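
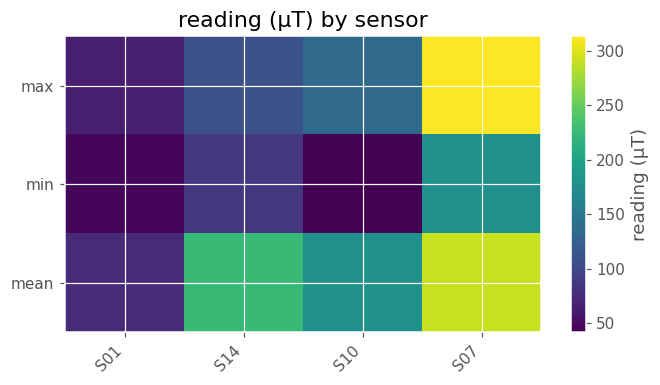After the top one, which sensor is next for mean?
Top 3 for mean: S07 ≈ 300, S14 ≈ 225, S10 ≈ 175.

S14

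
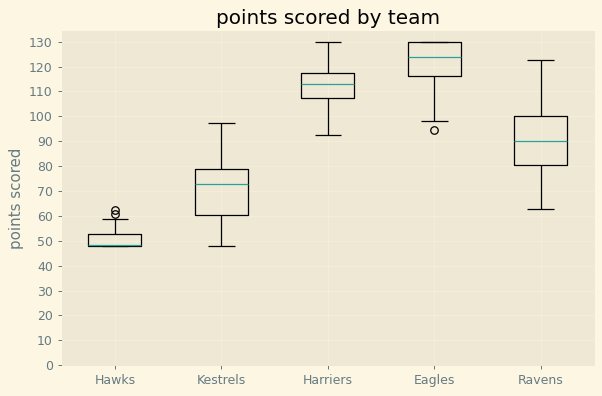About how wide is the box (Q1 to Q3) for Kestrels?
Q3 ≈ 80, Q1 ≈ 60; IQR ≈ 20.

≈ 20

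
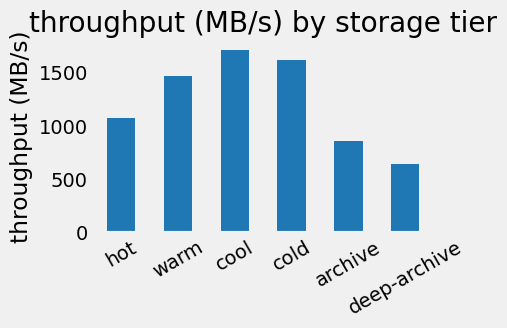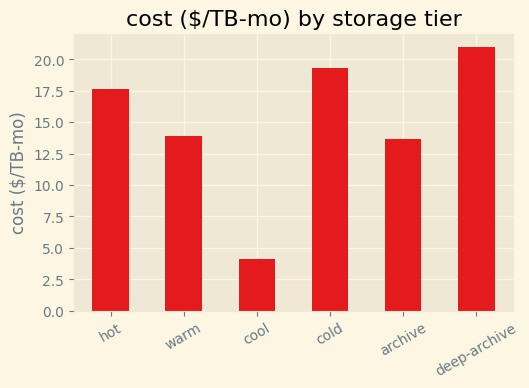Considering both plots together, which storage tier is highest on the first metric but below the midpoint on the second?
Chart 2 median cost ($/TB-mo) ≈ 16; below-median storage tiers: warm, cool, archive. Among those, cool has the highest throughput (MB/s) (≈ 1800).

cool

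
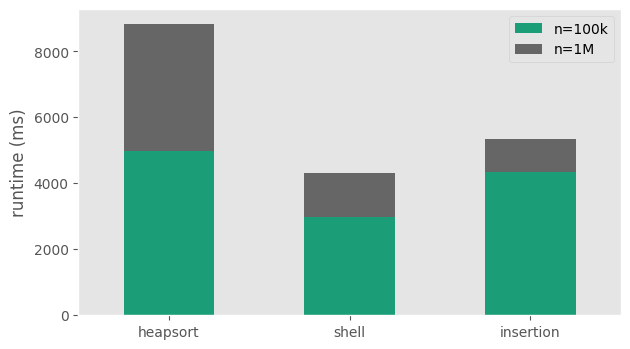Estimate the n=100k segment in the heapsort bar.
≈ 5000

n=100k top ≈ 5000, bottom ≈ 0; segment ≈ 5000.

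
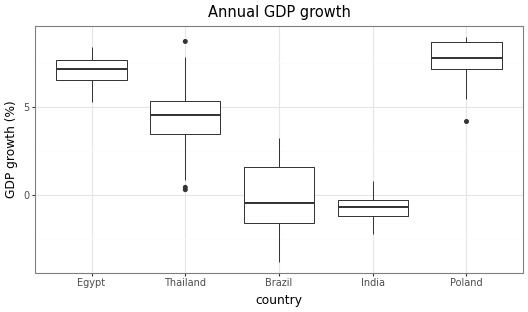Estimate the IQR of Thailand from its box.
≈ 2

Q3 ≈ 5, Q1 ≈ 3; IQR ≈ 2.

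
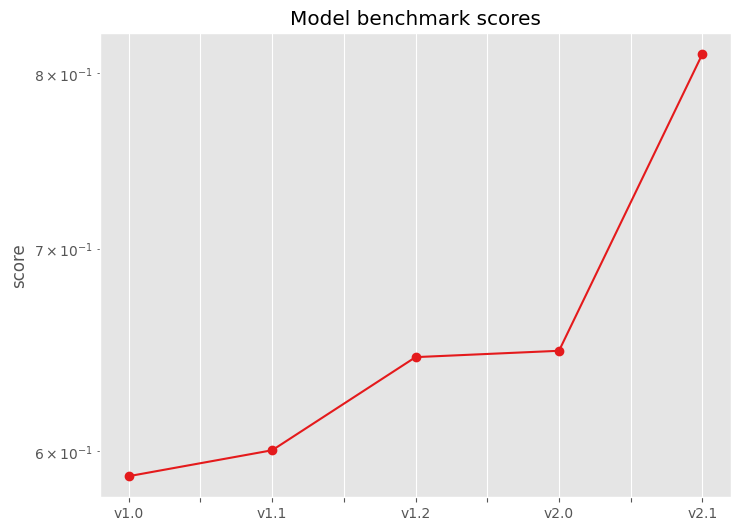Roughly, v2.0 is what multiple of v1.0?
v2.0 ≈ 0.64, v1.0 ≈ 0.58; 0.64/0.58 ≈ 1.1.

≈ 1.1×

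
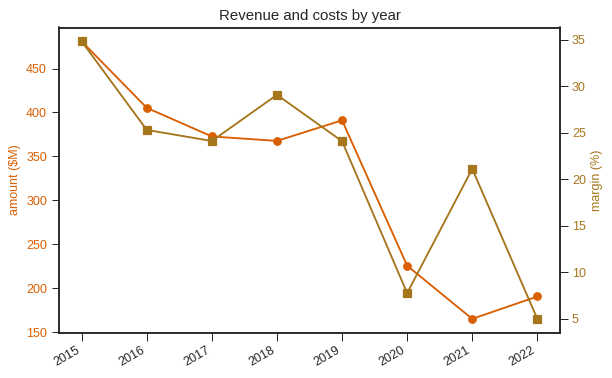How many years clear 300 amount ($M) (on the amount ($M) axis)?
Above 300: 2015, 2016, 2017, 2018, 2019.

5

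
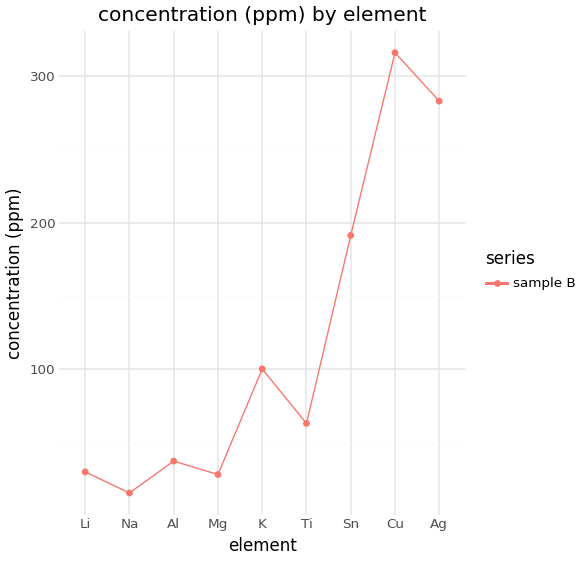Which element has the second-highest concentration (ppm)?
Top 3: Cu ≈ 325, Ag ≈ 275, Sn ≈ 200.

Ag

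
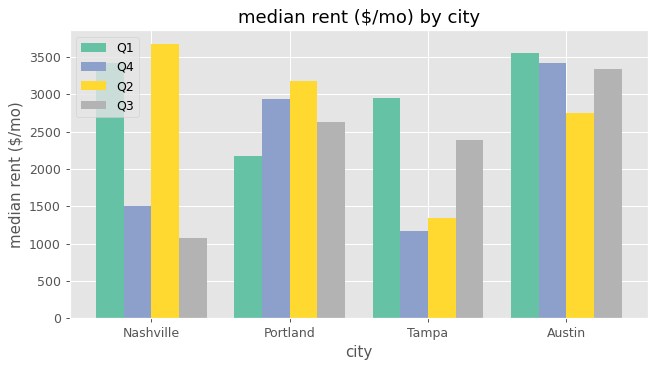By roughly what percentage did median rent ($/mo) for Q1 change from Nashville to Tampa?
≈ -14.3%

Nashville ≈ 3500, Tampa ≈ 3000; (3000 − 3500) / 3500 ≈ -14.3%.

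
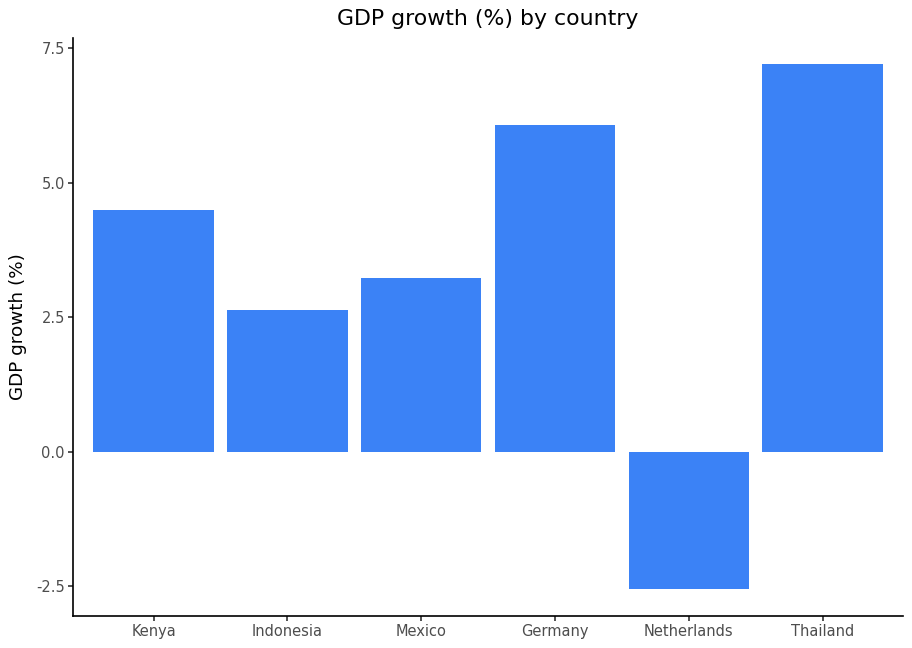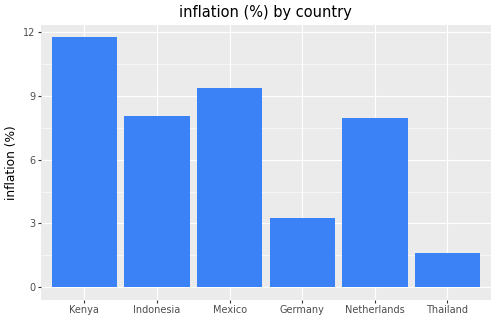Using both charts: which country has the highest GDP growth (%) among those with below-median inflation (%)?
Chart 2 median inflation (%) ≈ 8; below-median countries: Germany, Netherlands, Thailand. Among those, Thailand has the highest GDP growth (%) (≈ 7).

Thailand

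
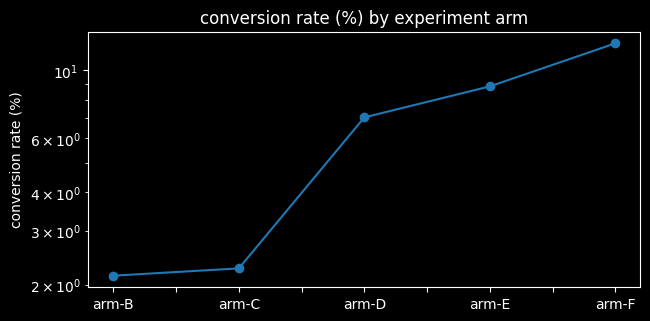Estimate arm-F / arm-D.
≈ 1.71×

arm-F ≈ 12, arm-D ≈ 7; 12/7 ≈ 1.71.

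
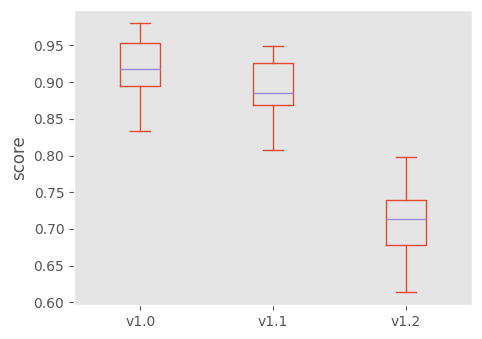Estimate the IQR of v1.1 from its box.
Q3 ≈ 0.92, Q1 ≈ 0.86; IQR ≈ 0.06.

≈ 0.06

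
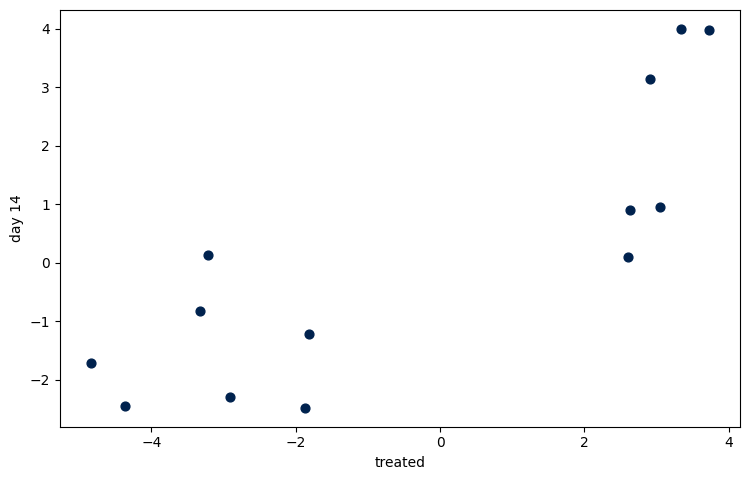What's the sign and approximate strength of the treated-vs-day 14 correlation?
positive, strong

Points are positively correlated; strong (|r| ≈ 0.8).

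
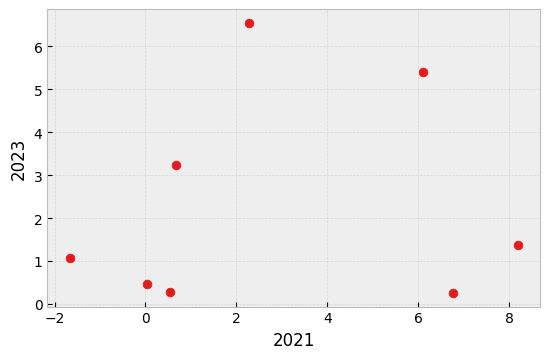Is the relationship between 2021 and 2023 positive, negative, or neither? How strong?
Points are roughly uncorrelated; weak (|r| ≈ 0.1).

no clear correlation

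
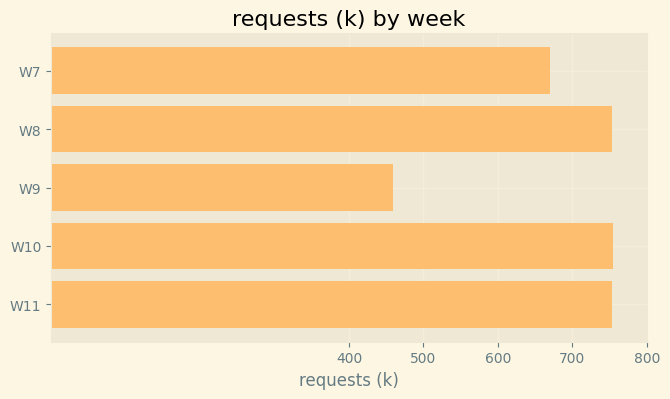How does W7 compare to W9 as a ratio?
≈ 1.4×

W7 ≈ 700, W9 ≈ 500; 700/500 ≈ 1.4.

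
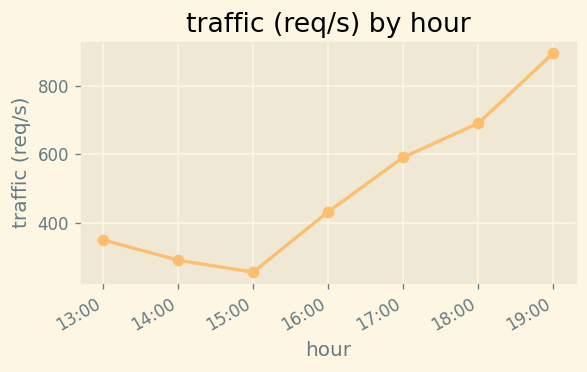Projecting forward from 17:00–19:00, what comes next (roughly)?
Last three: 600, 700, 900 → slope ≈ 150/step → next ≈ 1050.

≈ 1050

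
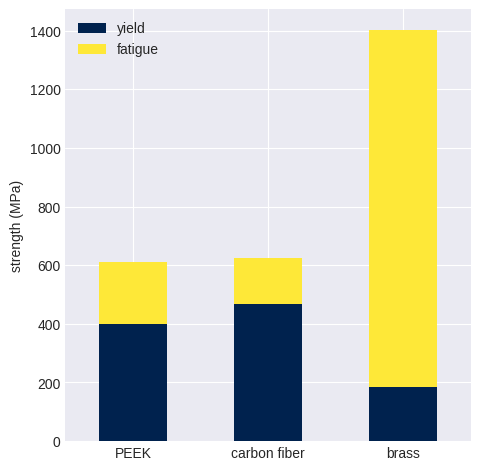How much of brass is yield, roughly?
≈ 200

yield top ≈ 200, bottom ≈ 0; segment ≈ 200.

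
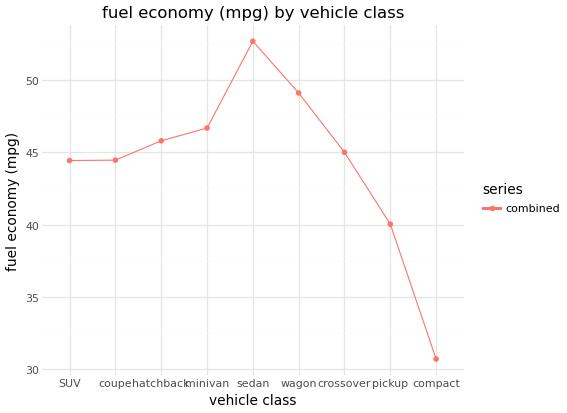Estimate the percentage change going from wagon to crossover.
≈ -8%

wagon ≈ 50, crossover ≈ 46; (46 − 50) / 50 ≈ -8%.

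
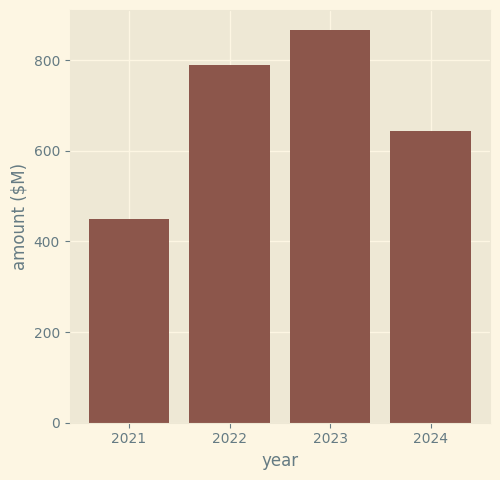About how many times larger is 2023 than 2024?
≈ 1.5×

2023 ≈ 900, 2024 ≈ 600; 900/600 ≈ 1.5.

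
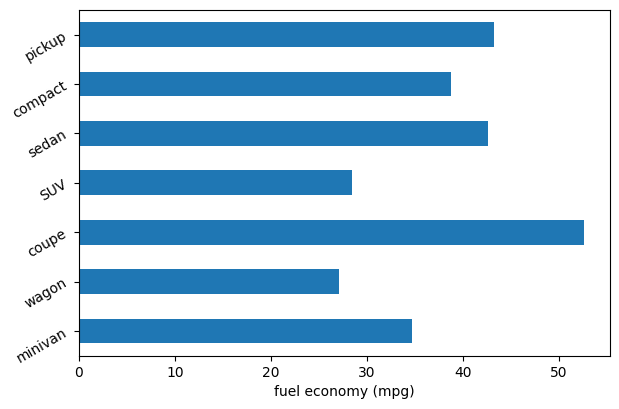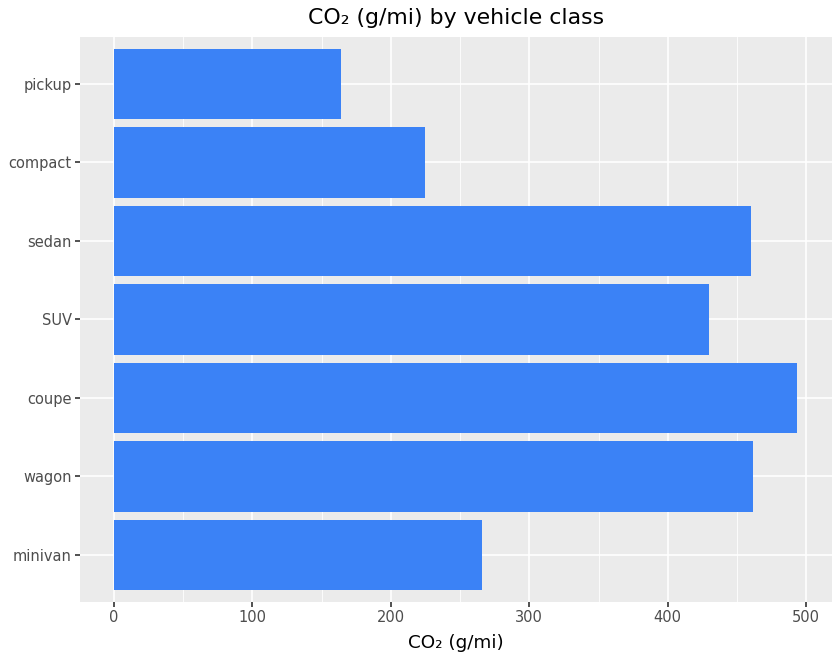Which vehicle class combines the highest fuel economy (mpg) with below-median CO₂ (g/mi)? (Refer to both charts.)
Chart 2 median CO₂ (g/mi) ≈ 450; below-median vehicle classes: minivan, compact, pickup. Among those, pickup has the highest fuel economy (mpg) (≈ 45).

pickup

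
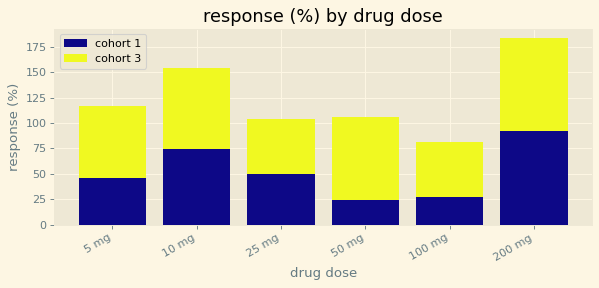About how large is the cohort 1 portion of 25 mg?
cohort 1 top ≈ 40, bottom ≈ 0; segment ≈ 40.

≈ 40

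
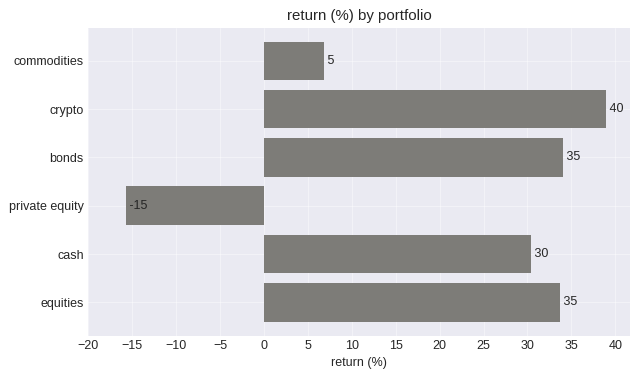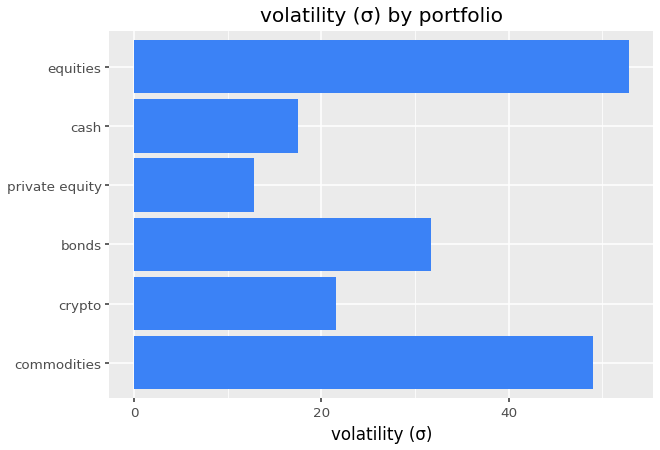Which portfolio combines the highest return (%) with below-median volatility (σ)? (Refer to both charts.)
crypto

Chart 2 median volatility (σ) ≈ 25; below-median portfolios: crypto, private equity, cash. Among those, crypto has the highest return (%) (≈ 40).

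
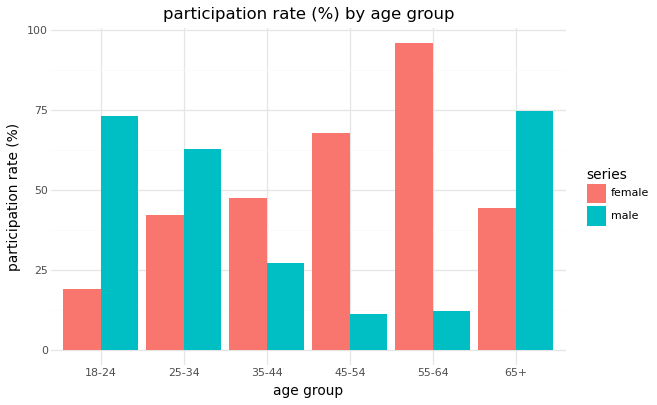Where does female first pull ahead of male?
25-34: female ≈ 40 vs male ≈ 60 (not yet); 35-44: female ≈ 50 vs male ≈ 30 (first crossover).

35-44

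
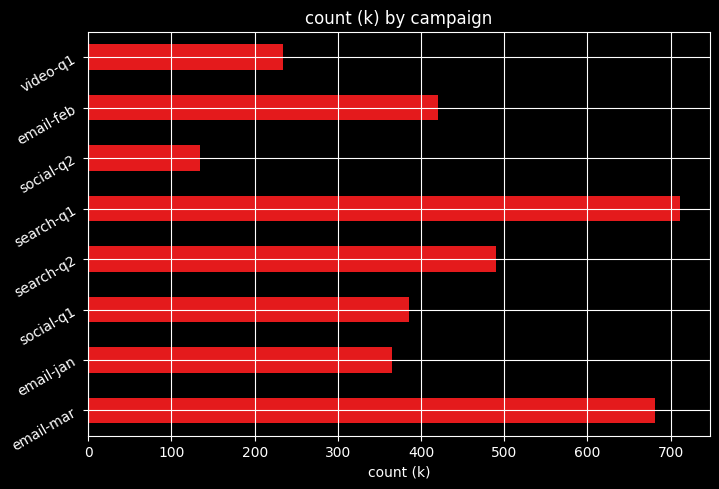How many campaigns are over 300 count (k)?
Above 300: email-mar, email-jan, social-q1, search-q2, search-q1, email-feb.

6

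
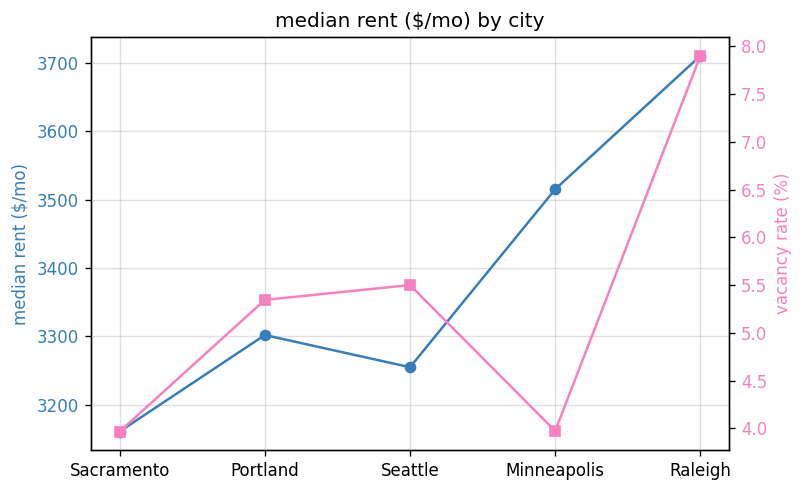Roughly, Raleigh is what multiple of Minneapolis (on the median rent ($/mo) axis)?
Raleigh ≈ 3700, Minneapolis ≈ 3500; 3700/3500 ≈ 1.06.

≈ 1.06×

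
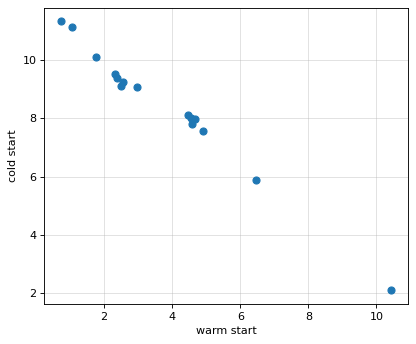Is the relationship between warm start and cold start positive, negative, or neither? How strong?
negative, strong

Points are negatively correlated; strong (|r| ≈ 1.0).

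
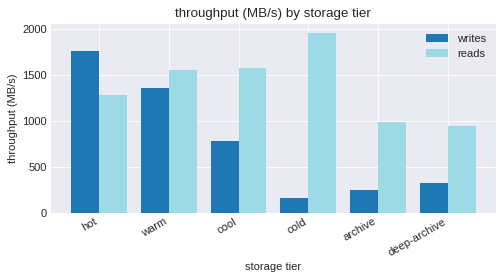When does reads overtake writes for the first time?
warm

hot: reads ≈ 1200 vs writes ≈ 1800 (not yet); warm: reads ≈ 1600 vs writes ≈ 1400 (first crossover).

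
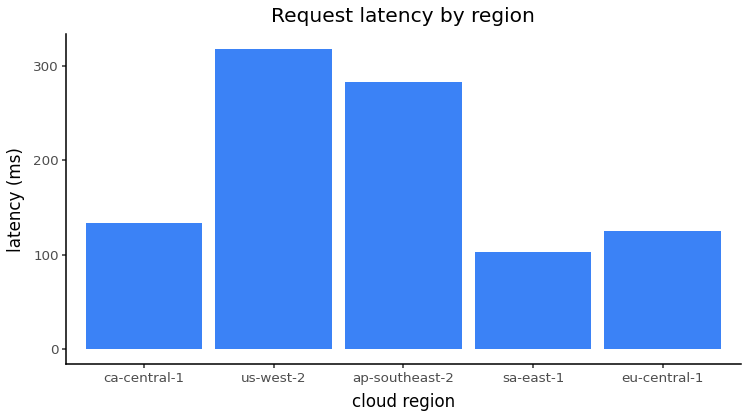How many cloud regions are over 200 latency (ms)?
Above 200: us-west-2, ap-southeast-2.

2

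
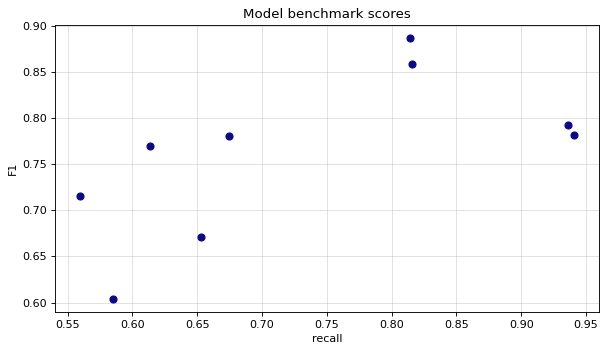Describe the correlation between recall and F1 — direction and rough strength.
positive, moderate

Points are positively correlated; moderate (|r| ≈ 0.6).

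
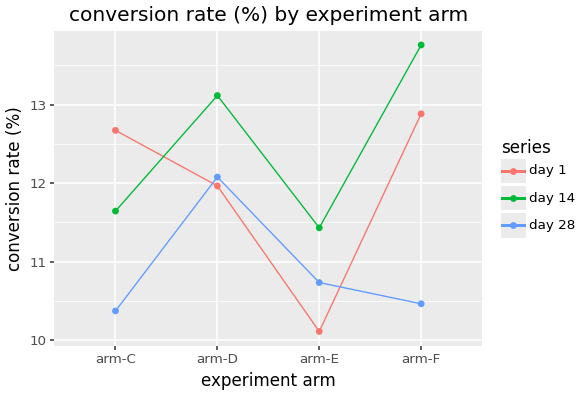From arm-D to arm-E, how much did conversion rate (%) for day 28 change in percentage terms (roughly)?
≈ -12.5%

arm-D ≈ 12.0, arm-E ≈ 10.5; (10.5 − 12.0) / 12.0 ≈ -12.5%.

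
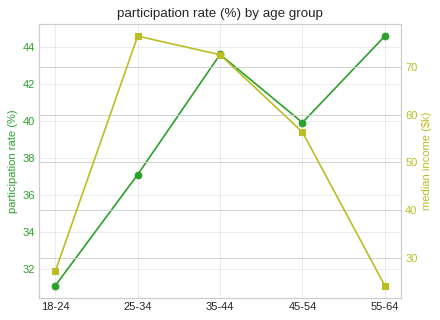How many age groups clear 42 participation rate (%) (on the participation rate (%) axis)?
2

Above 42: 35-44, 55-64.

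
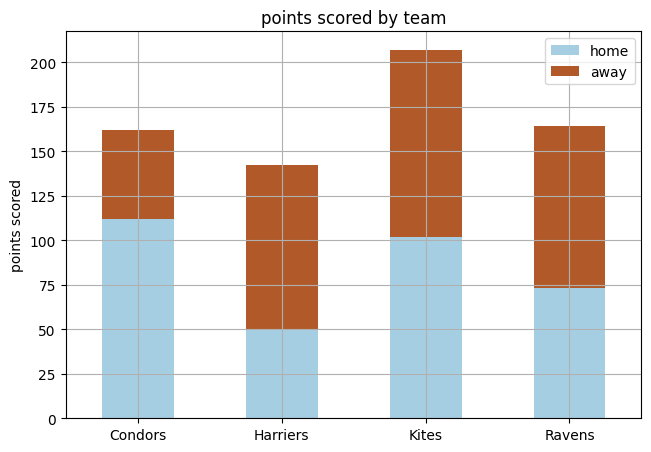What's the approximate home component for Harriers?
≈ 40

home top ≈ 40, bottom ≈ 0; segment ≈ 40.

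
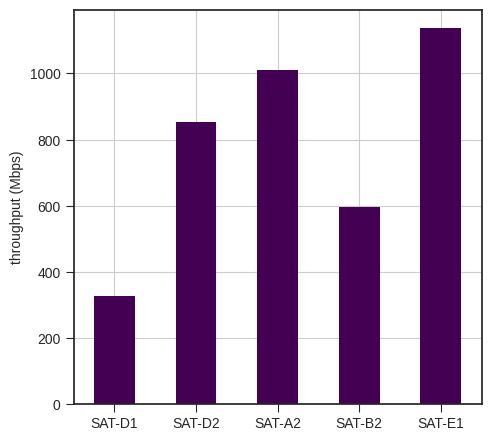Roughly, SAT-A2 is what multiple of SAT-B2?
≈ 1.67×

SAT-A2 ≈ 1000, SAT-B2 ≈ 600; 1000/600 ≈ 1.67.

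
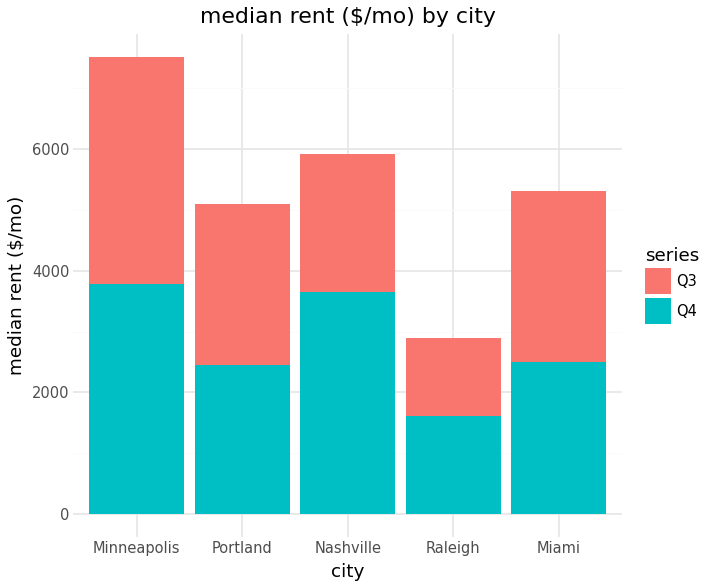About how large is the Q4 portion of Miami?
Q4 top ≈ 3000, bottom ≈ 0; segment ≈ 3000.

≈ 3000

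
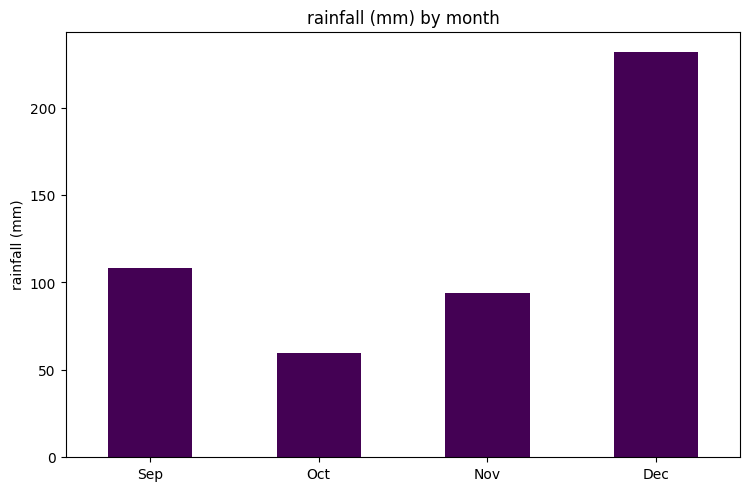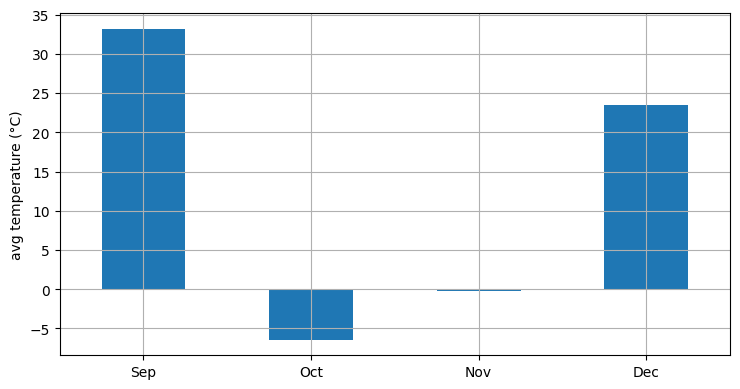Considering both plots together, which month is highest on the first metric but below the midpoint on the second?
Chart 2 median avg temperature (°C) ≈ 10; below-median months: Oct, Nov. Among those, Nov has the highest rainfall (mm) (≈ 100).

Nov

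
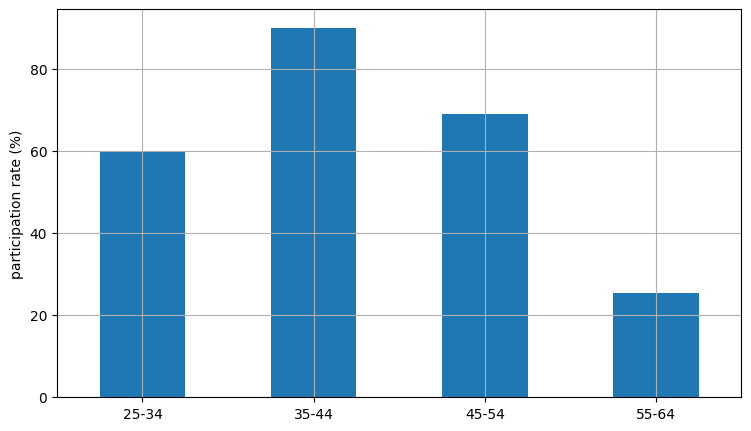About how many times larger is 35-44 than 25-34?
35-44 ≈ 90, 25-34 ≈ 60; 90/60 ≈ 1.5.

≈ 1.5×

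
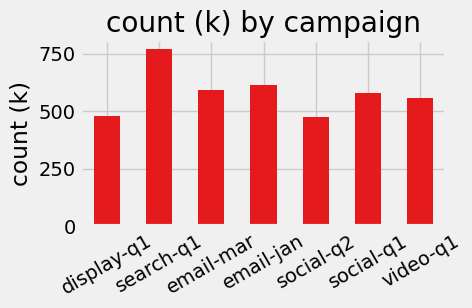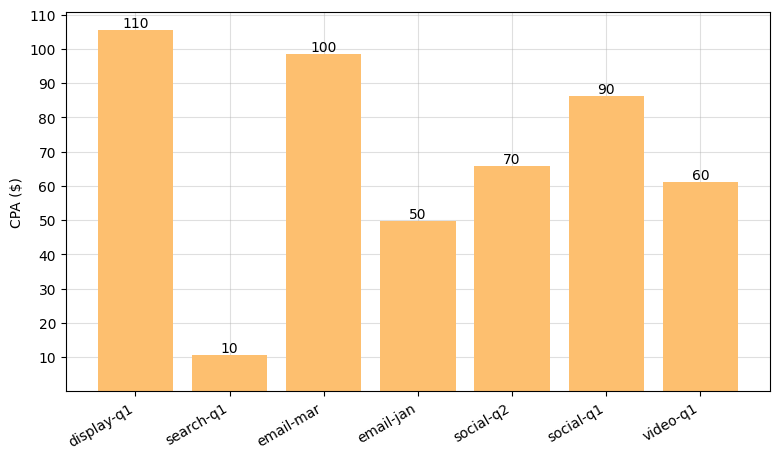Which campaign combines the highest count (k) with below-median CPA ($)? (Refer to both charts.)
Chart 2 median CPA ($) ≈ 70; below-median campaigns: search-q1, email-jan, video-q1. Among those, search-q1 has the highest count (k) (≈ 800).

search-q1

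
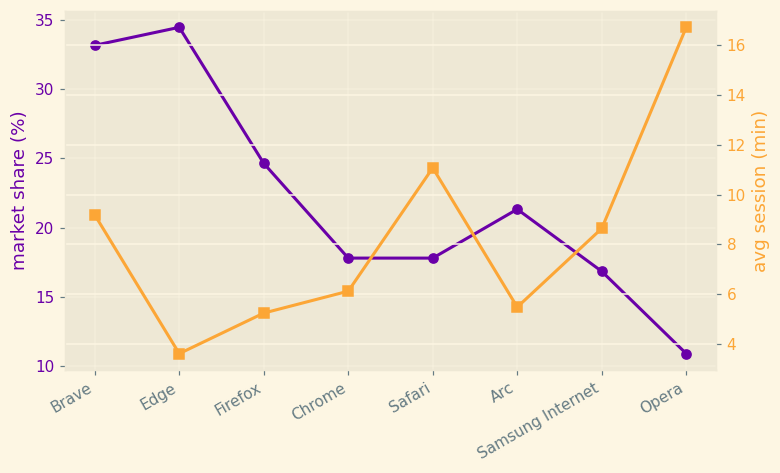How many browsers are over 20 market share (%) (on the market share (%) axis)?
4

Above 20: Brave, Edge, Firefox, Arc.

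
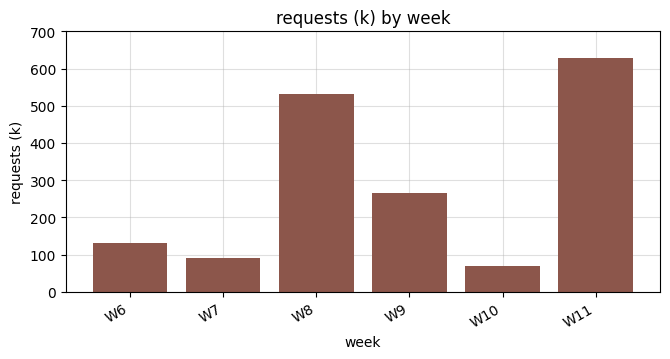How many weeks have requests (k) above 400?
Above 400: W8, W11.

2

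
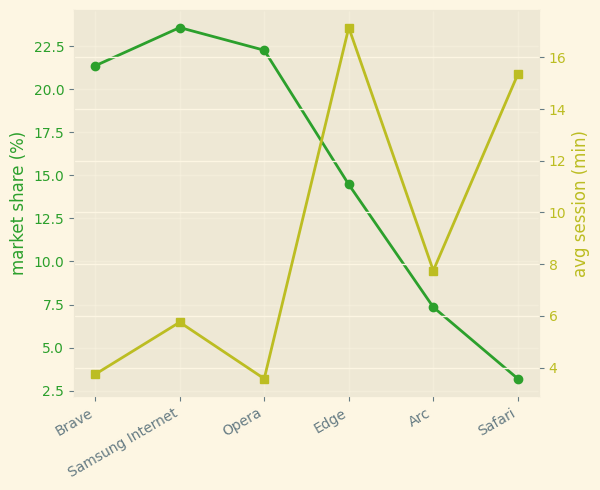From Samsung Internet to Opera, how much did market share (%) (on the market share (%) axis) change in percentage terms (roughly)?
≈ -8.3%

Samsung Internet ≈ 24, Opera ≈ 22; (22 − 24) / 24 ≈ -8.3%.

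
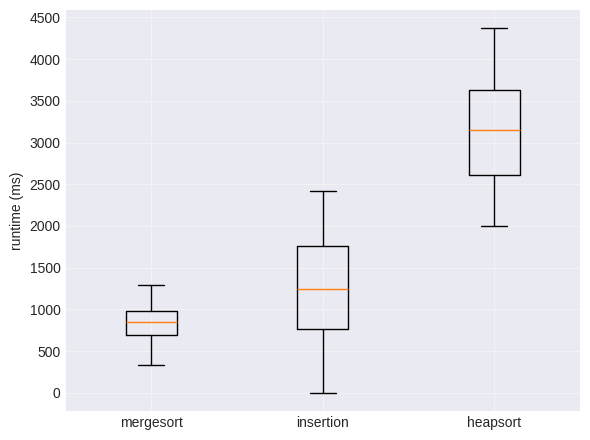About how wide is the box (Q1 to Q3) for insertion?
Q3 ≈ 2000, Q1 ≈ 1000; IQR ≈ 1000.

≈ 1000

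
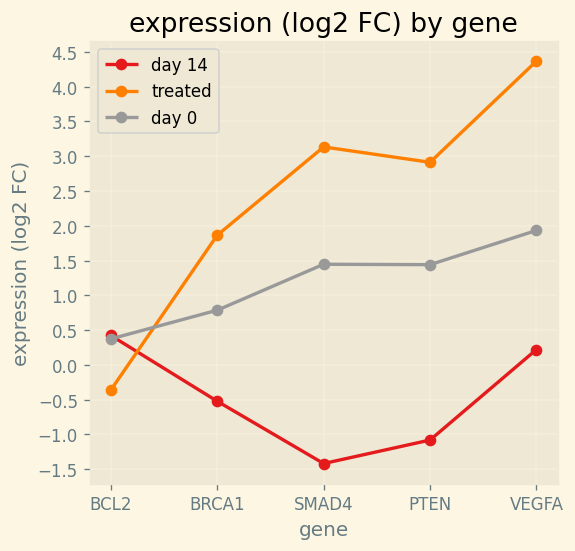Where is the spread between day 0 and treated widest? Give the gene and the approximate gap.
VEGFA: day 0 ≈ 2.0, treated ≈ 4.5 → gap ≈ 2.5. Next-largest (SMAD4) is only ≈ 1.5.

VEGFA, ≈ 2.5 log2 FC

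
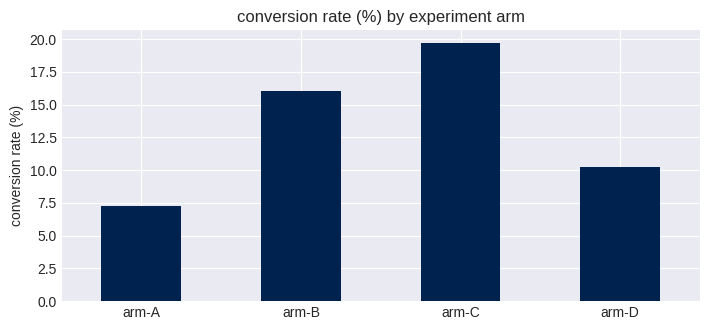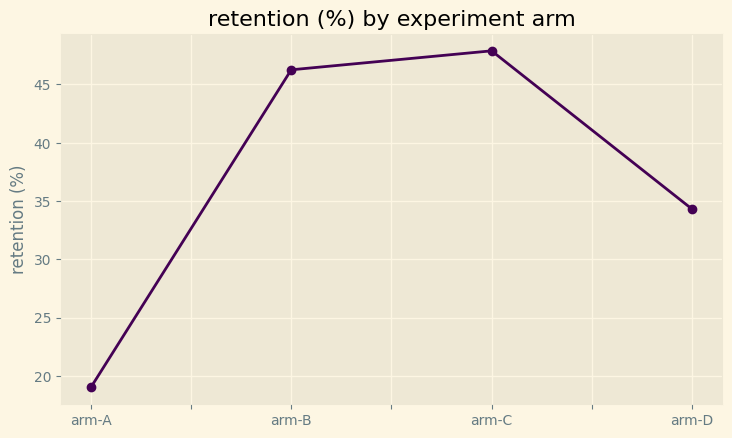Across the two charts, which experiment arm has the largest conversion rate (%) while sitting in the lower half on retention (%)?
Chart 2 median retention (%) ≈ 40; below-median experiment arms: arm-A, arm-D. Among those, arm-D has the highest conversion rate (%) (≈ 10).

arm-D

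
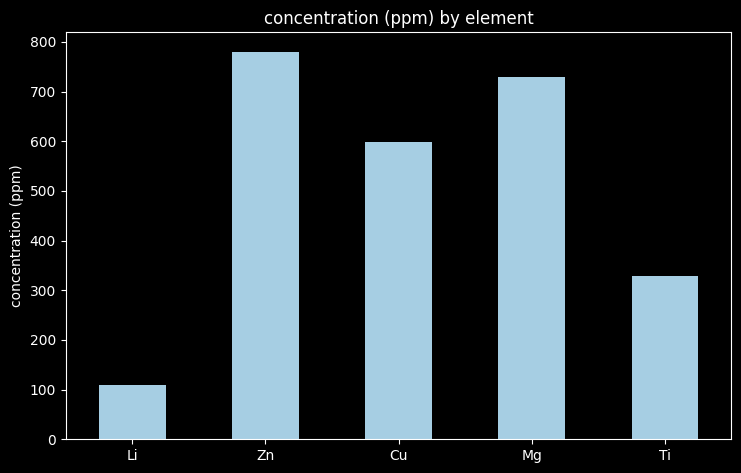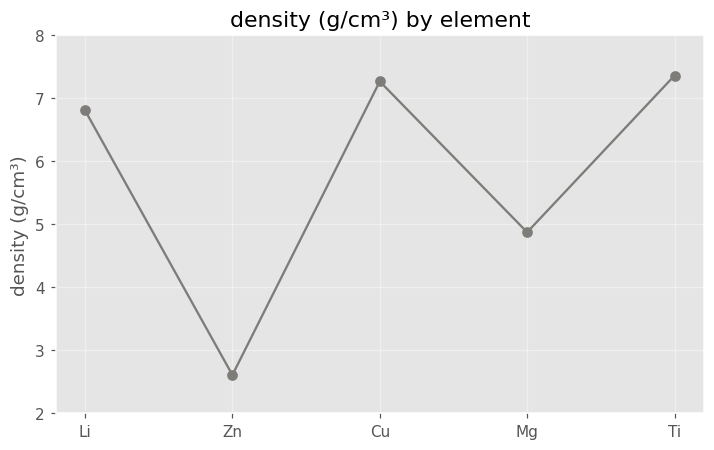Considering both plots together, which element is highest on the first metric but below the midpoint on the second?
Zn

Chart 2 median density (g/cm³) ≈ 7; below-median elements: Zn, Mg. Among those, Zn has the highest concentration (ppm) (≈ 800).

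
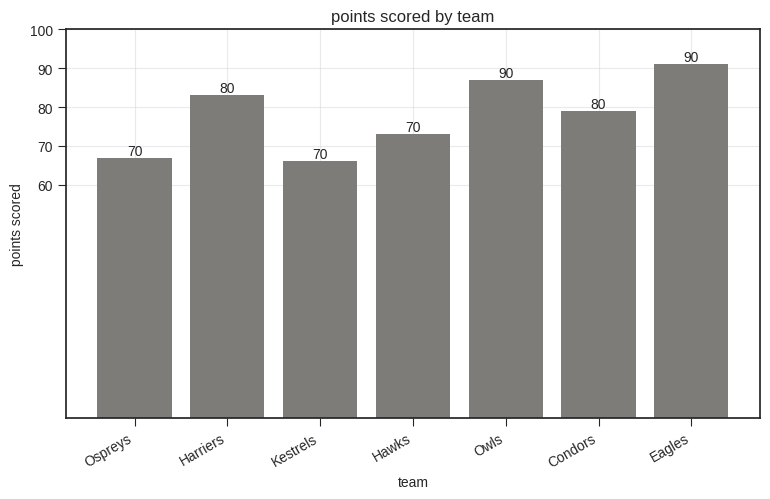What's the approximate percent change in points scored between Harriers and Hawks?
Harriers ≈ 80, Hawks ≈ 70; (70 − 80) / 80 ≈ -12.5%.

≈ -12.5%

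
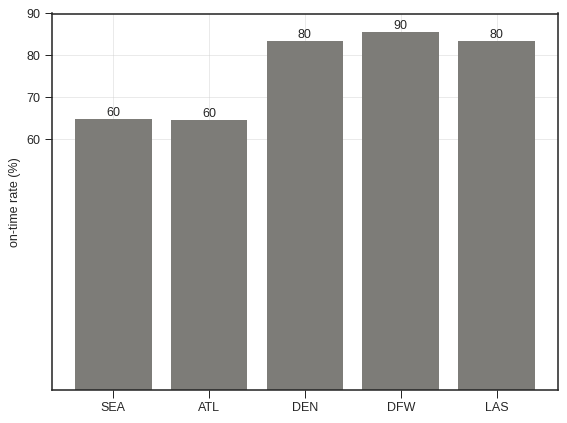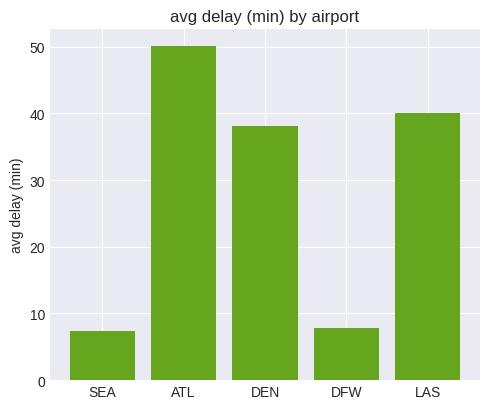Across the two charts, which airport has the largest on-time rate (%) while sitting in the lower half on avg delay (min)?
DFW

Chart 2 median avg delay (min) ≈ 40; below-median airports: SEA, DFW. Among those, DFW has the highest on-time rate (%) (≈ 90).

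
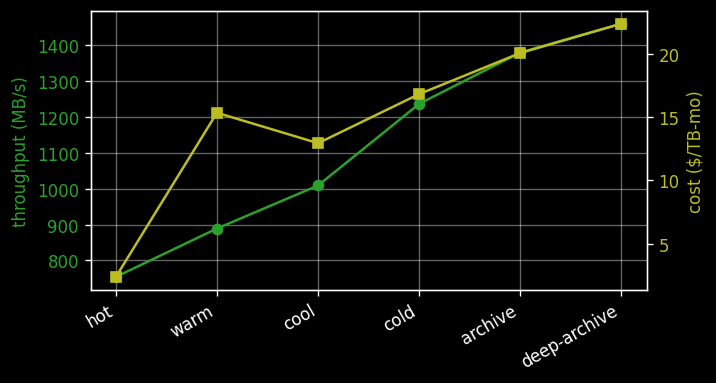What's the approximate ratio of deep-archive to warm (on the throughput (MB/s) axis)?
≈ 1.67×

deep-archive ≈ 1500, warm ≈ 900; 1500/900 ≈ 1.67.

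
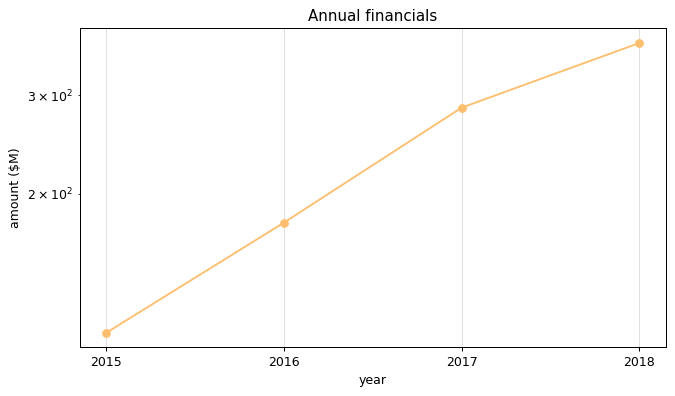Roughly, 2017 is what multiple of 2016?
≈ 1.57×

2017 ≈ 275, 2016 ≈ 175; 275/175 ≈ 1.57.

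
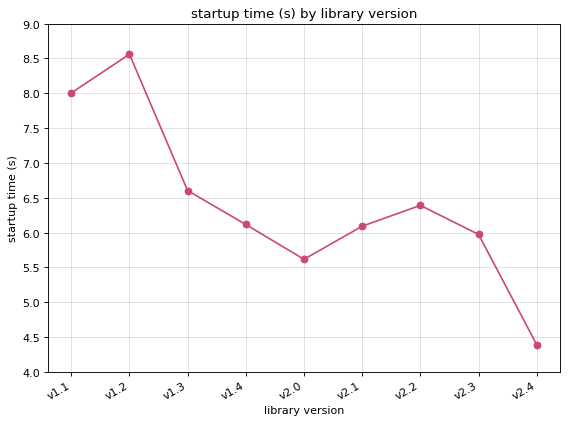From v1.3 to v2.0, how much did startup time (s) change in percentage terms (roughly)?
v1.3 ≈ 6.5, v2.0 ≈ 5.5; (5.5 − 6.5) / 6.5 ≈ -15.4%.

≈ -15.4%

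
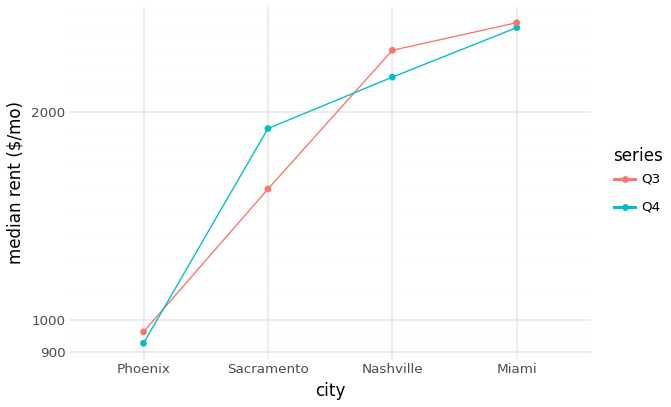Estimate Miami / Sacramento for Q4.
Miami ≈ 2600, Sacramento ≈ 1800; 2600/1800 ≈ 1.44.

≈ 1.44×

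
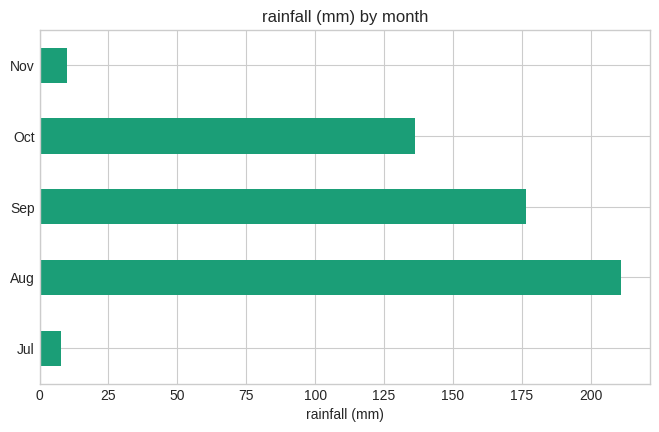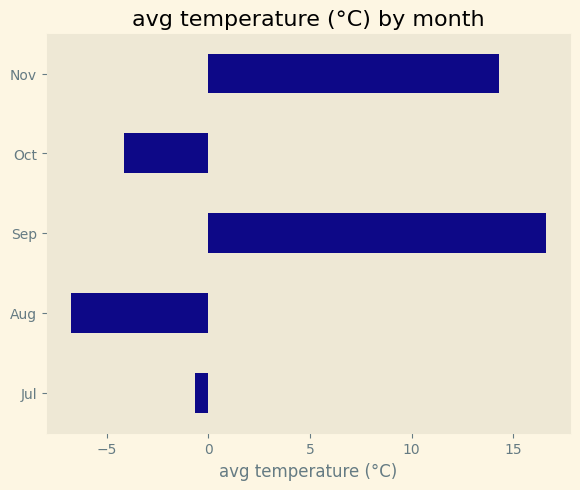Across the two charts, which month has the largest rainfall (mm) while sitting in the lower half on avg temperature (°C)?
Aug

Chart 2 median avg temperature (°C) ≈ 0; below-median months: Aug, Oct. Among those, Aug has the highest rainfall (mm) (≈ 220).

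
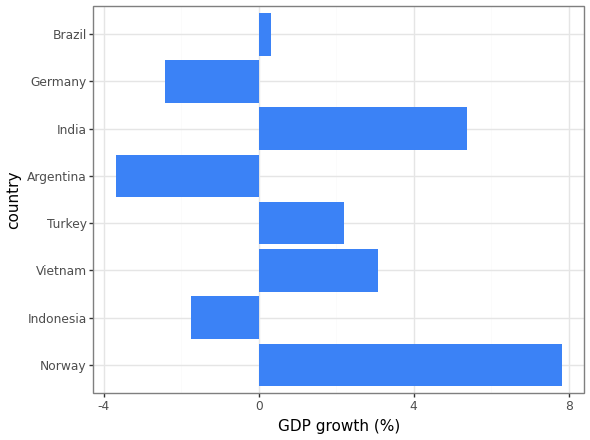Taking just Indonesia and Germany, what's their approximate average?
≈ -2

(-2 + -2) / 2 ≈ -2.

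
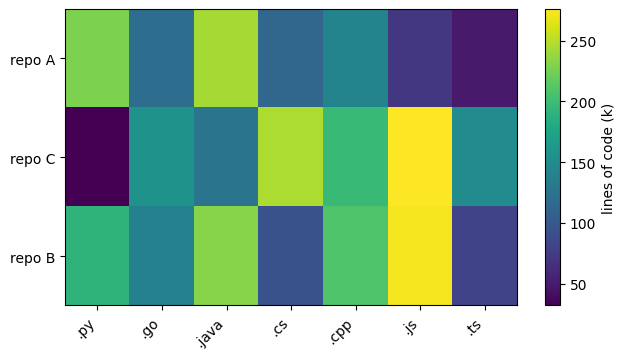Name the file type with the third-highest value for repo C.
.cpp

Top 4 for repo C: .js ≈ 275, .cs ≈ 250, .cpp ≈ 200, .go ≈ 150.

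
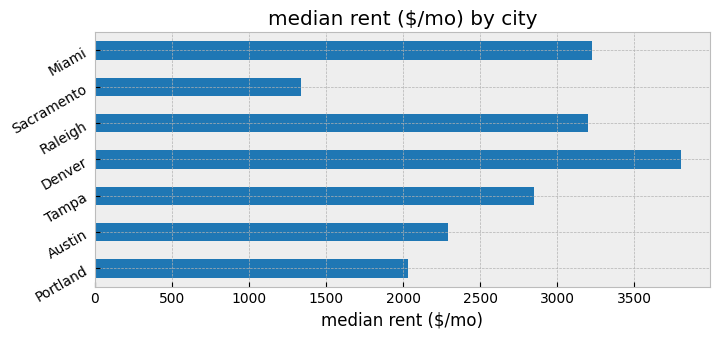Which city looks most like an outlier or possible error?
Sacramento

Sacramento ≈ 1500; the rest sit between ≈ 2000 and ≈ 4000.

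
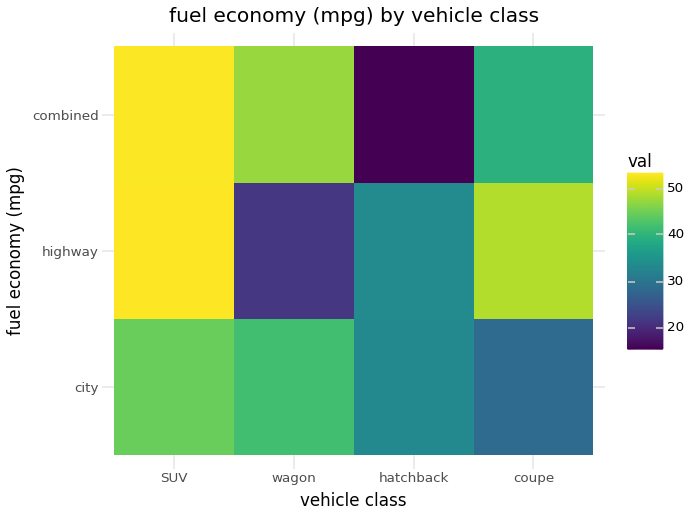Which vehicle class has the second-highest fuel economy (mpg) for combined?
wagon

Top 3 for combined: SUV ≈ 55, wagon ≈ 45, coupe ≈ 40.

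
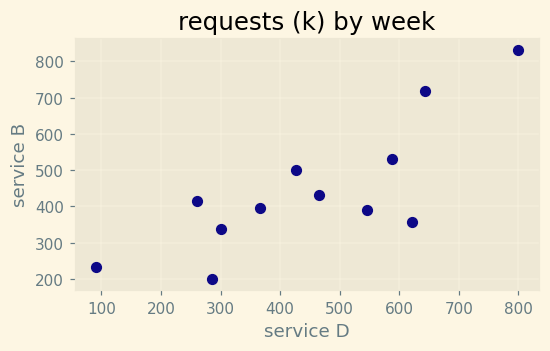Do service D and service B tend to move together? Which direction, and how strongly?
positive, strong

Points are positively correlated; strong (|r| ≈ 0.8).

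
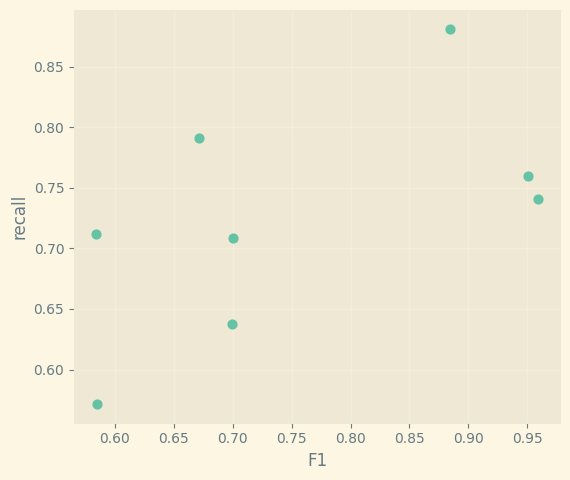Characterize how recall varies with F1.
Points are positively correlated; moderate (|r| ≈ 0.6).

positive, moderate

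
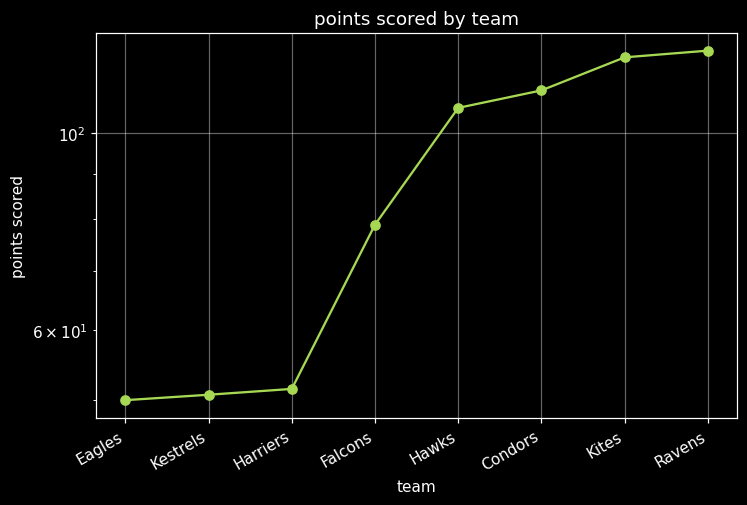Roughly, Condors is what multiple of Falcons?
Condors ≈ 110, Falcons ≈ 80; 110/80 ≈ 1.38.

≈ 1.38×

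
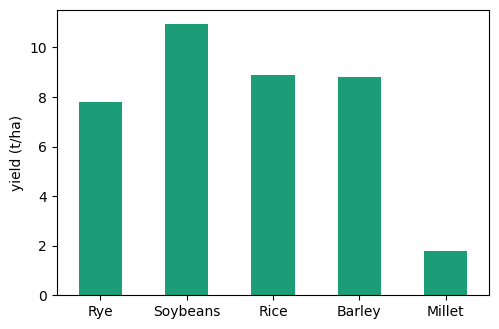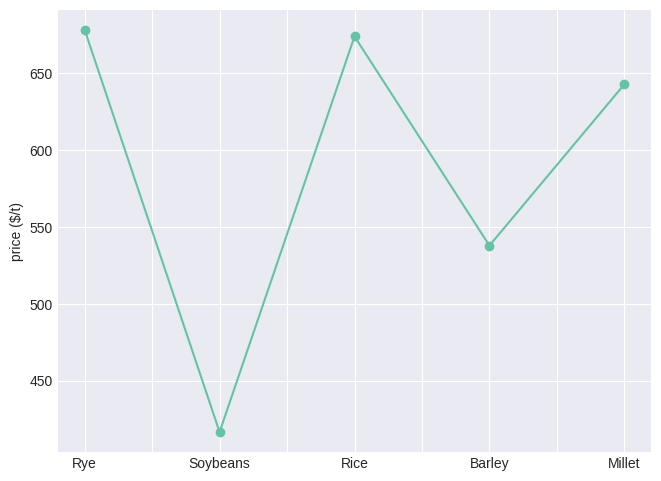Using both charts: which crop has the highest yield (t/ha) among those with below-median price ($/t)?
Soybeans

Chart 2 median price ($/t) ≈ 600; below-median crops: Soybeans, Barley. Among those, Soybeans has the highest yield (t/ha) (≈ 10).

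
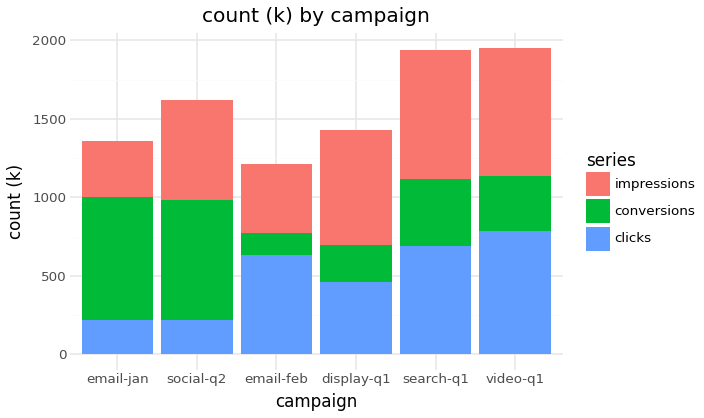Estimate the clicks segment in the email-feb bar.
≈ 600

clicks top ≈ 600, bottom ≈ 0; segment ≈ 600.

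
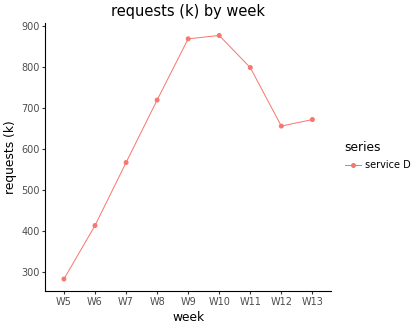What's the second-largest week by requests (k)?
W9

Top 3: W10 ≈ 900, W9 ≈ 850, W11 ≈ 800.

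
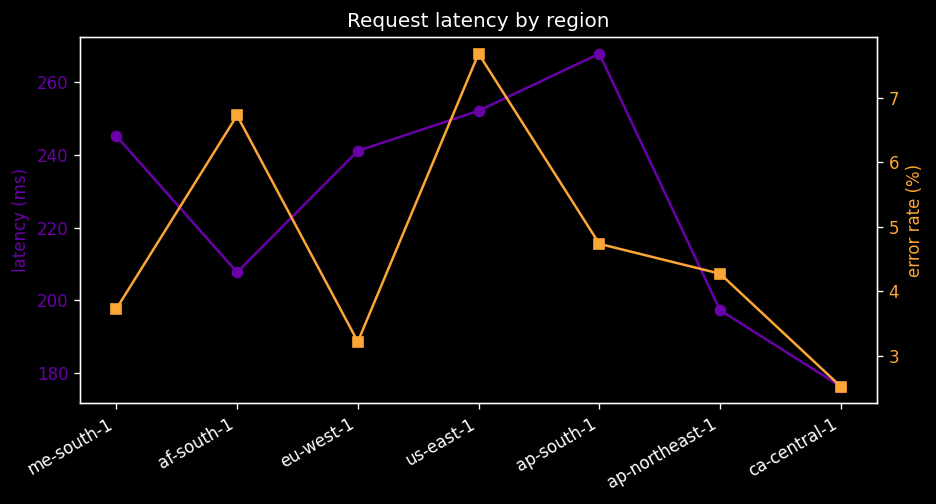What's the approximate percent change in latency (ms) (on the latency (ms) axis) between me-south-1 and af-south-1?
me-south-1 ≈ 250, af-south-1 ≈ 210; (210 − 250) / 250 ≈ -16%.

≈ -16%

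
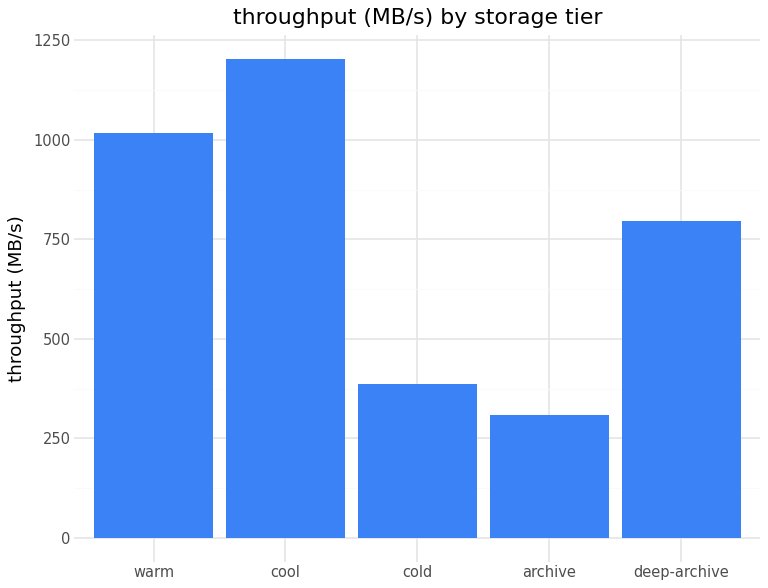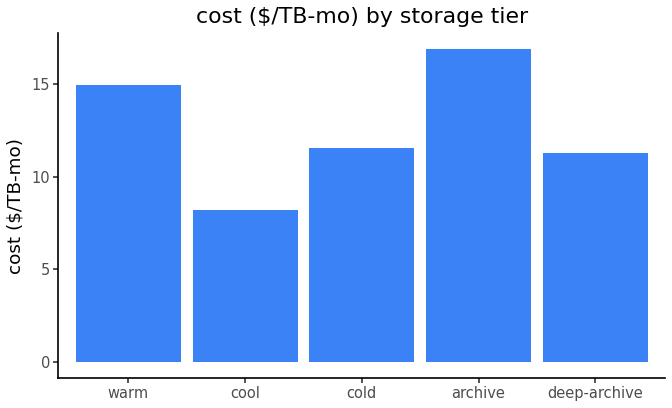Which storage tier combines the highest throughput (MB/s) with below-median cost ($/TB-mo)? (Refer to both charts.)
cool

Chart 2 median cost ($/TB-mo) ≈ 12; below-median storage tiers: cool, deep-archive. Among those, cool has the highest throughput (MB/s) (≈ 1200).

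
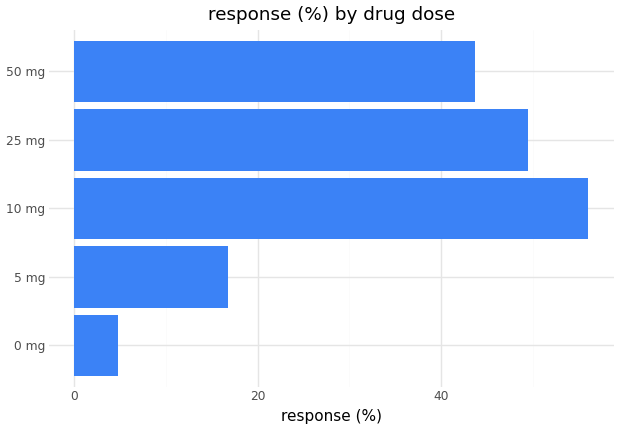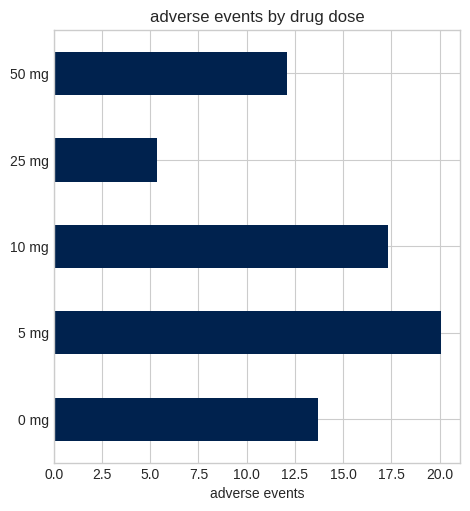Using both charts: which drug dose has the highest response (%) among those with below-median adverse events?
Chart 2 median adverse events ≈ 14; below-median drug doses: 25 mg, 50 mg. Among those, 25 mg has the highest response (%) (≈ 50).

25 mg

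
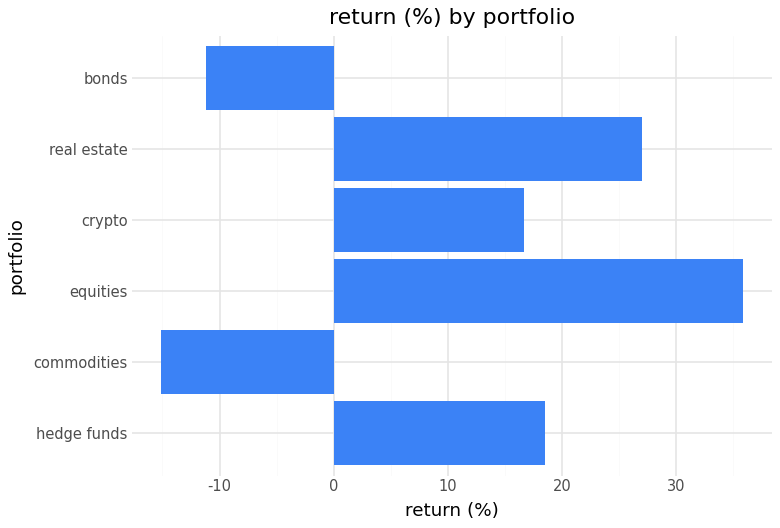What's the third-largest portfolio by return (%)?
hedge funds

Top 4: equities ≈ 35, real estate ≈ 25, hedge funds ≈ 20, crypto ≈ 15.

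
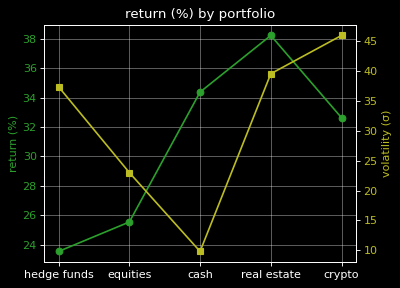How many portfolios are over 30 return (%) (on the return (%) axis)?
Above 30: cash, real estate, crypto.

3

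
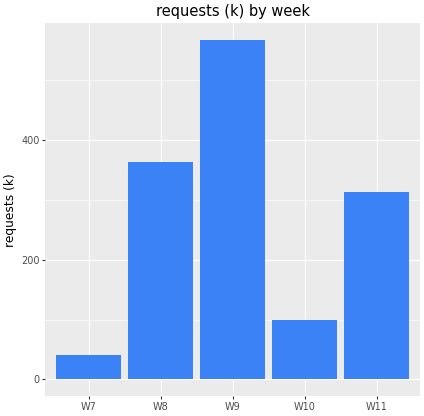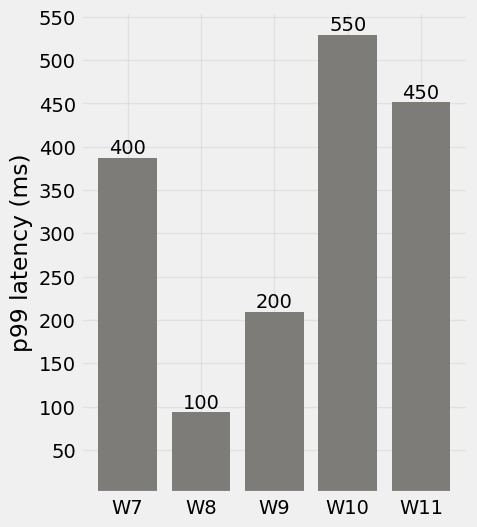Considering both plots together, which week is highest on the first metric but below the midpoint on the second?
W9

Chart 2 median p99 latency (ms) ≈ 400; below-median weeks: W8, W9. Among those, W9 has the highest requests (k) (≈ 600).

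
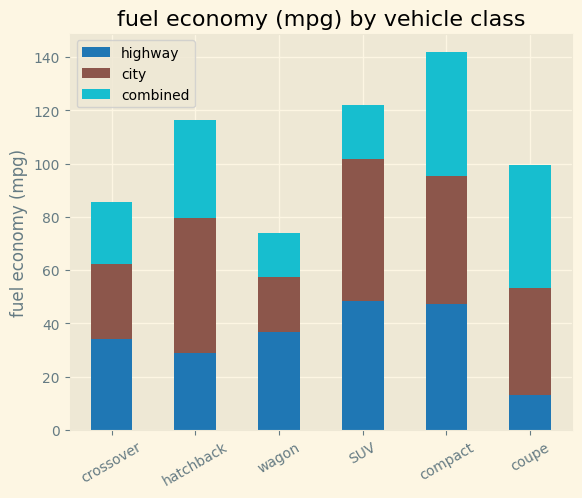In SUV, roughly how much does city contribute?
≈ 60

city top ≈ 100, bottom ≈ 40; segment ≈ 60.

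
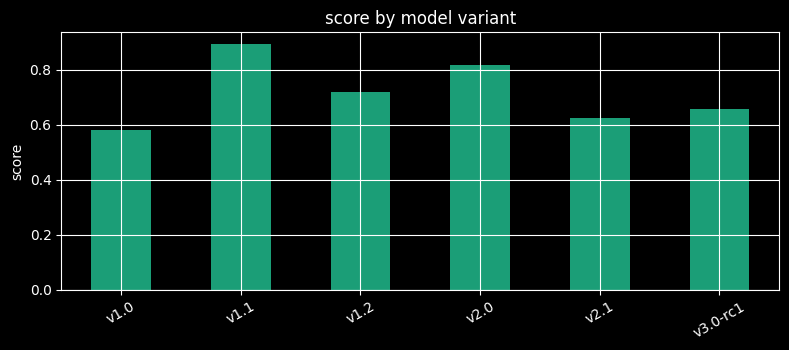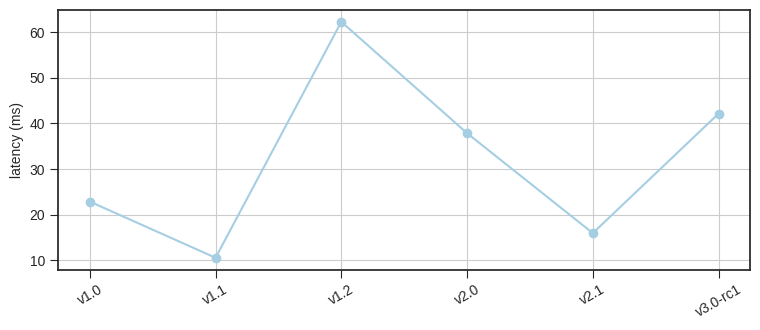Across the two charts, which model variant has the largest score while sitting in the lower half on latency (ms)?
v1.1

Chart 2 median latency (ms) ≈ 30; below-median model variants: v1.0, v1.1, v2.1. Among those, v1.1 has the highest score (≈ 0.9).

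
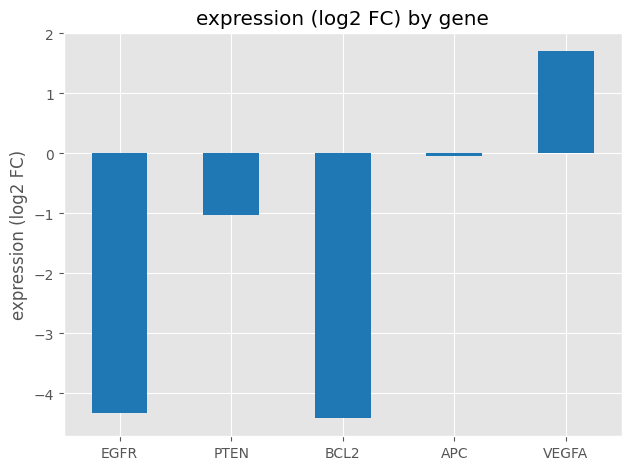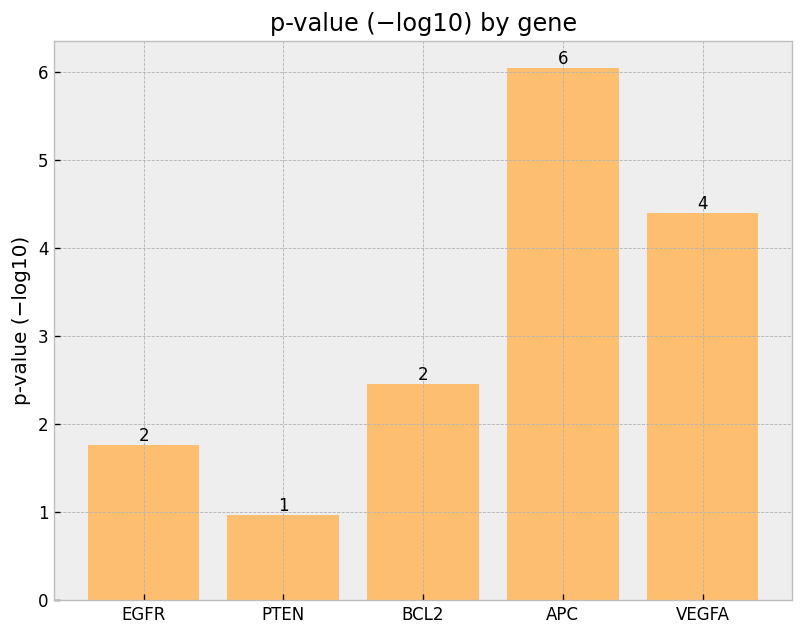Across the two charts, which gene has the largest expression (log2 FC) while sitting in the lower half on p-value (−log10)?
Chart 2 median p-value (−log10) ≈ 2; below-median genes: EGFR, PTEN. Among those, PTEN has the highest expression (log2 FC) (≈ -1).

PTEN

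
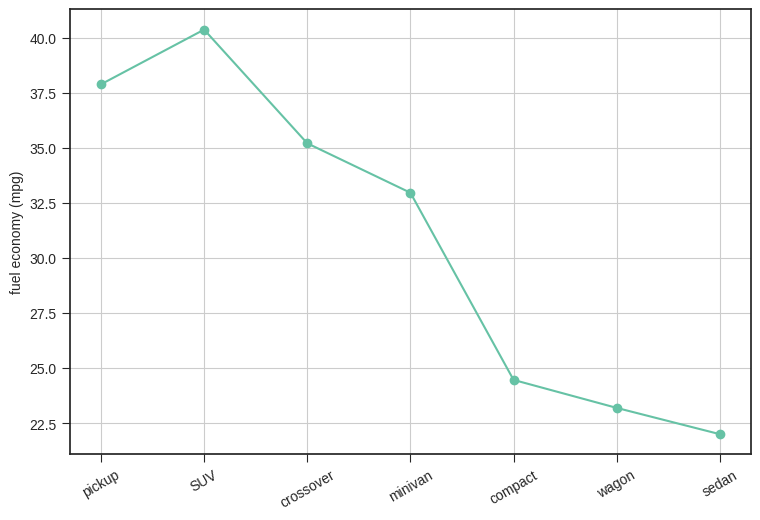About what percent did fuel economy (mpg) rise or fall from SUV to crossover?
≈ -10%

SUV ≈ 40, crossover ≈ 36; (36 − 40) / 40 ≈ -10%.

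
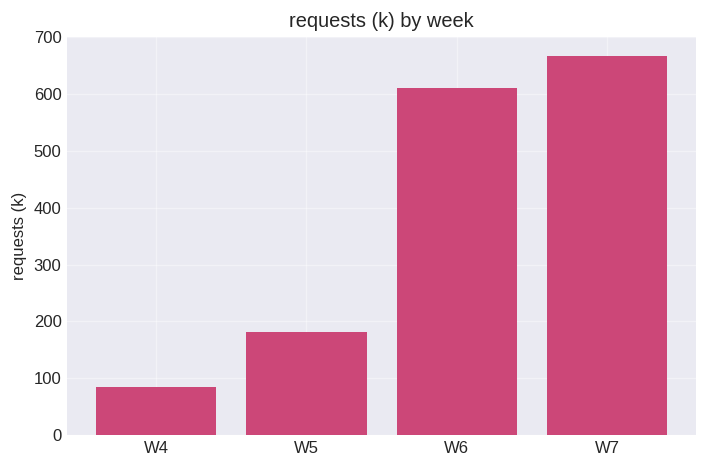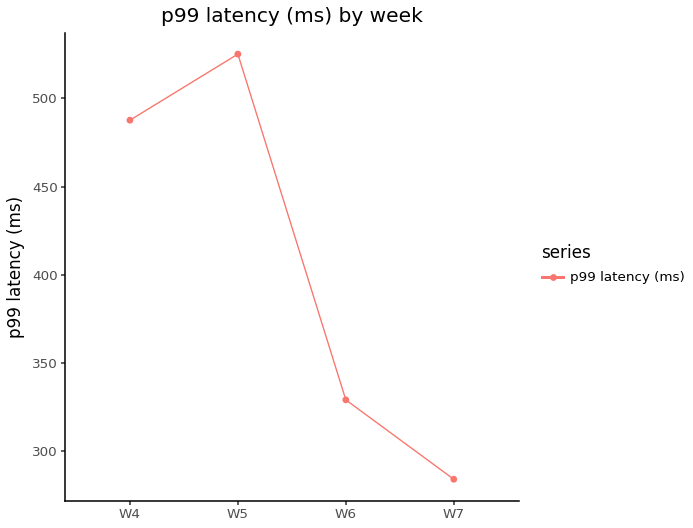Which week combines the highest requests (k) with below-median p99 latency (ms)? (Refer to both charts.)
W7

Chart 2 median p99 latency (ms) ≈ 400; below-median weeks: W6, W7. Among those, W7 has the highest requests (k) (≈ 700).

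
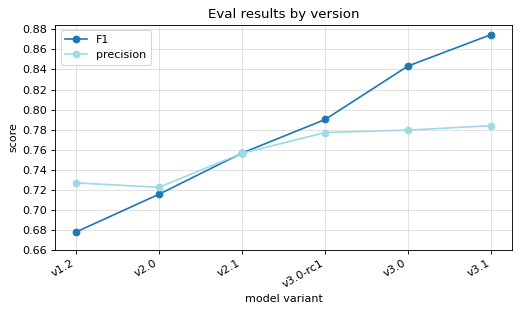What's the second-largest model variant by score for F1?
Top 3 for F1: v3.1 ≈ 0.88, v3.0 ≈ 0.84, v3.0-rc1 ≈ 0.80.

v3.0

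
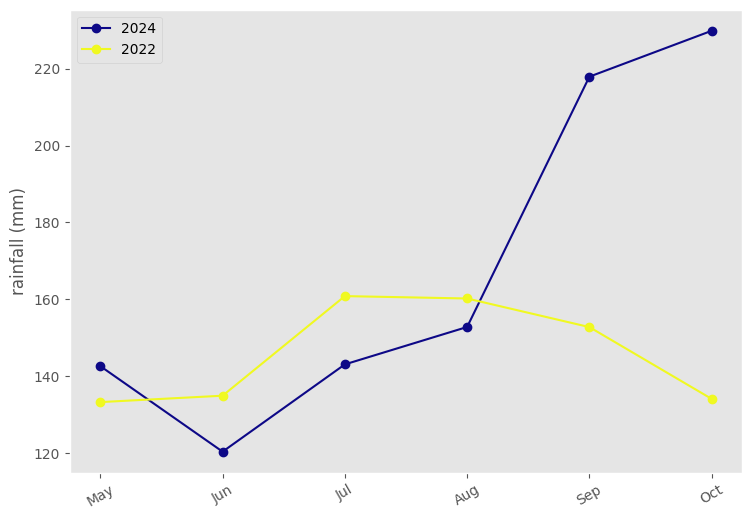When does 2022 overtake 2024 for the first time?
May: 2022 ≈ 130 vs 2024 ≈ 140 (not yet); Jun: 2022 ≈ 130 vs 2024 ≈ 120 (first crossover).

Jun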